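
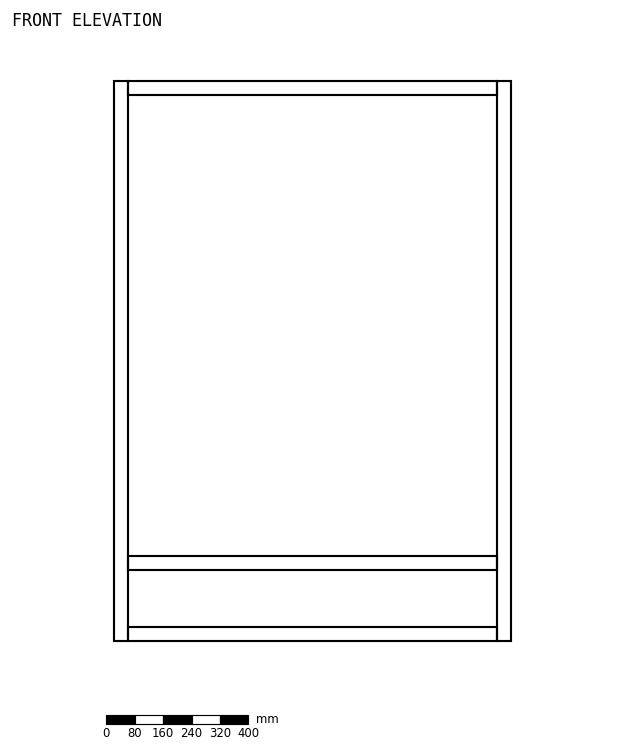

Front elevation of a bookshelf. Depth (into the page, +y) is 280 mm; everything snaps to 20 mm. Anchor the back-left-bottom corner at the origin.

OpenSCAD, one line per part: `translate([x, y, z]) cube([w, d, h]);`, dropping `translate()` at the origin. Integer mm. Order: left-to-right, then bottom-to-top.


cube([40, 280, 1580]);
translate([40, 0, 0]) cube([1040, 280, 40]);
translate([40, 0, 200]) cube([1040, 280, 40]);
translate([40, 0, 1540]) cube([1040, 280, 40]);
translate([1080, 0, 0]) cube([40, 280, 1580]);


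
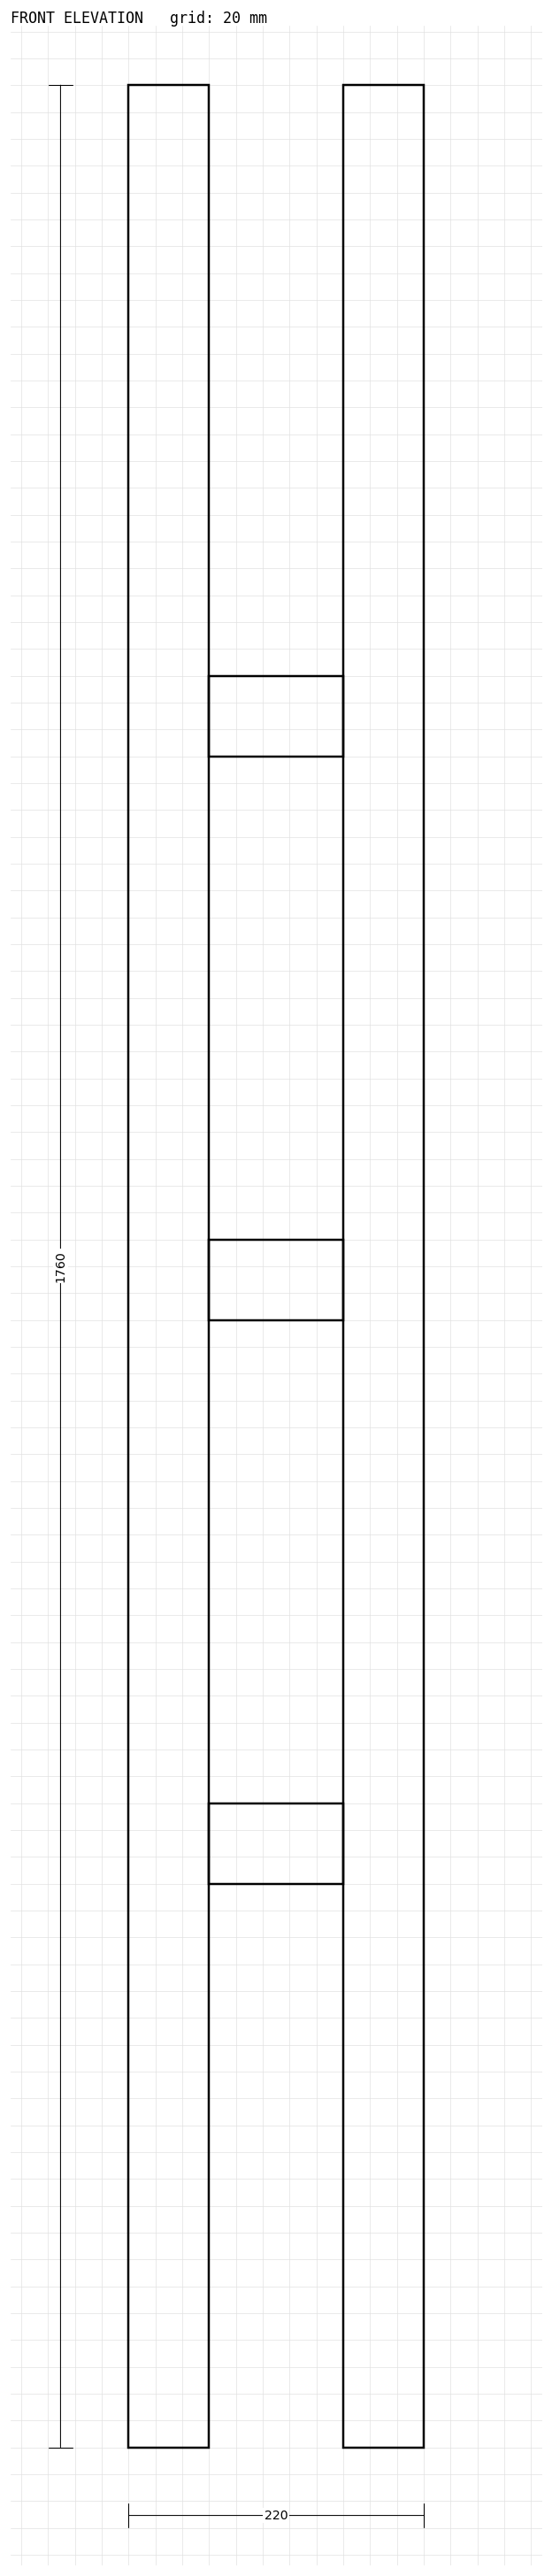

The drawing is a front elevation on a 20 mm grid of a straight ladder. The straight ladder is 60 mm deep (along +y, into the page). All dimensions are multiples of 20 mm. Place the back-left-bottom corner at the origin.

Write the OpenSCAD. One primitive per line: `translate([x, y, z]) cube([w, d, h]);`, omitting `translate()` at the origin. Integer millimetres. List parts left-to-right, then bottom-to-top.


cube([60, 60, 1760]);
translate([60, 0, 420]) cube([100, 60, 60]);
translate([60, 0, 840]) cube([100, 60, 60]);
translate([60, 0, 1260]) cube([100, 60, 60]);
translate([160, 0, 0]) cube([60, 60, 1760]);


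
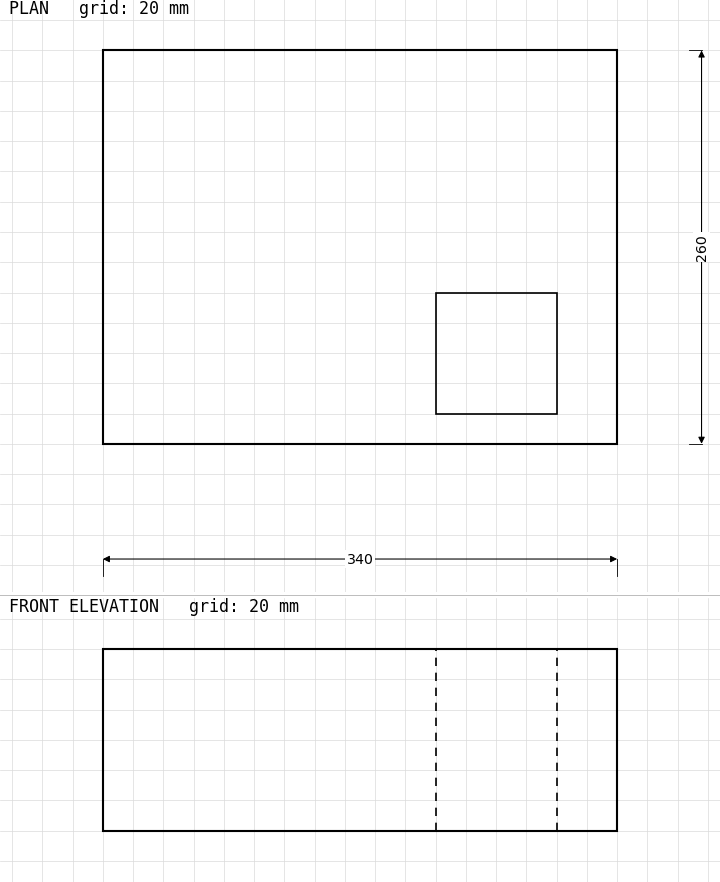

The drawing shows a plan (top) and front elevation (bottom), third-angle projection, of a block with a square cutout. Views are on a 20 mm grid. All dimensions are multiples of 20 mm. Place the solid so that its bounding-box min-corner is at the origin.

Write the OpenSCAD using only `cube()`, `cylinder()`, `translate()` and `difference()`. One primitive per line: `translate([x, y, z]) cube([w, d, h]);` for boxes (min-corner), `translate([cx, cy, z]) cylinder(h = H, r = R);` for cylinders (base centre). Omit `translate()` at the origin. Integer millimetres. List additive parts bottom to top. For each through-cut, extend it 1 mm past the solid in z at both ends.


difference() {
  cube([340, 260, 120]);
  translate([220, 20, -1]) cube([80, 80, 122]);
}


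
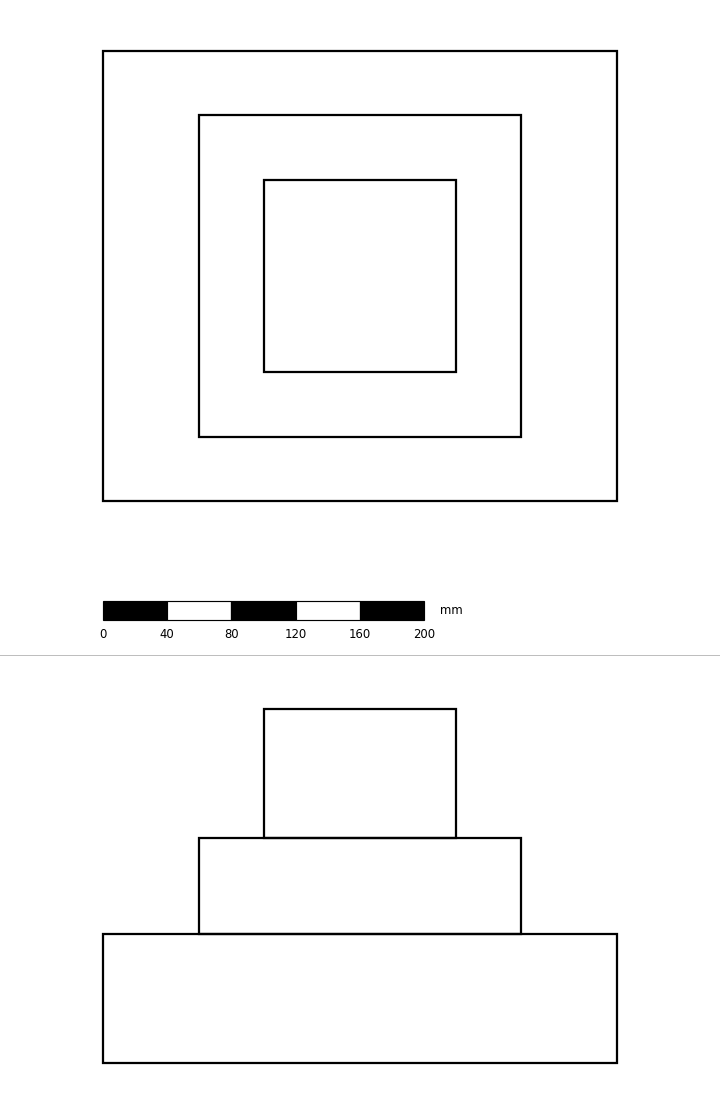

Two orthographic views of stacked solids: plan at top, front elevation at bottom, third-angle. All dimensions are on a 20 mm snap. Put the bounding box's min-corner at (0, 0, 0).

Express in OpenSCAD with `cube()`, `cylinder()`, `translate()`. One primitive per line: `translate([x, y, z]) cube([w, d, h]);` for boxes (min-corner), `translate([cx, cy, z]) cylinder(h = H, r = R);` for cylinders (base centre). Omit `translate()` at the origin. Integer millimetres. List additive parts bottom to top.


cube([320, 280, 80]);
translate([60, 40, 80]) cube([200, 200, 60]);
translate([100, 80, 140]) cube([120, 120, 80]);


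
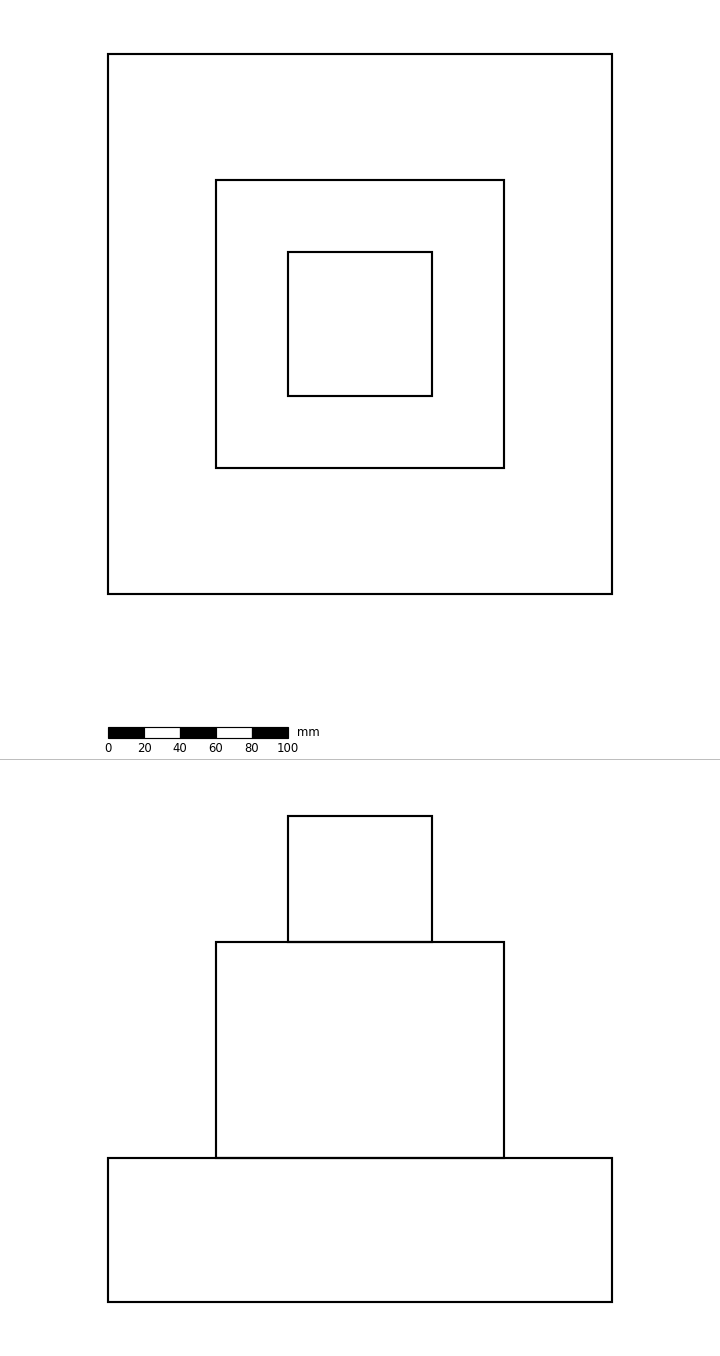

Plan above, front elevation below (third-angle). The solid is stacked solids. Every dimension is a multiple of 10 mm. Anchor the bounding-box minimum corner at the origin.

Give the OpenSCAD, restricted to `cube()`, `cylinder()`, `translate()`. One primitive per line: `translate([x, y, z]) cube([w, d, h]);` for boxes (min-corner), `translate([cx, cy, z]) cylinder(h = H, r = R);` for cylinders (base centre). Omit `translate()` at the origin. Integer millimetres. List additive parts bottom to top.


cube([280, 300, 80]);
translate([60, 70, 80]) cube([160, 160, 120]);
translate([100, 110, 200]) cube([80, 80, 70]);


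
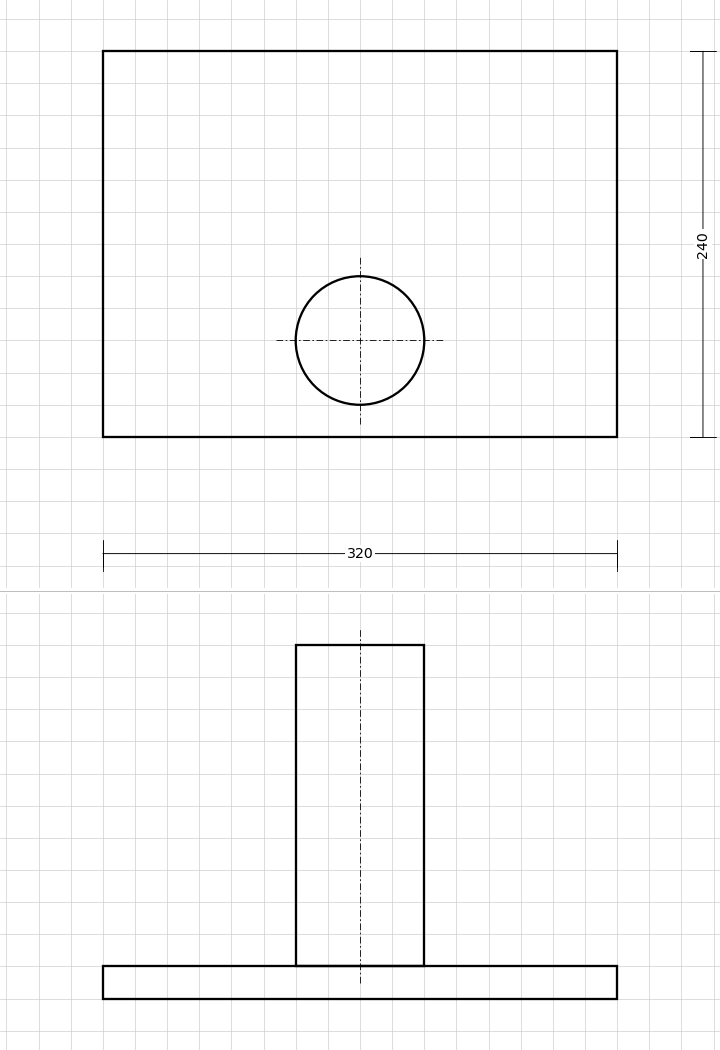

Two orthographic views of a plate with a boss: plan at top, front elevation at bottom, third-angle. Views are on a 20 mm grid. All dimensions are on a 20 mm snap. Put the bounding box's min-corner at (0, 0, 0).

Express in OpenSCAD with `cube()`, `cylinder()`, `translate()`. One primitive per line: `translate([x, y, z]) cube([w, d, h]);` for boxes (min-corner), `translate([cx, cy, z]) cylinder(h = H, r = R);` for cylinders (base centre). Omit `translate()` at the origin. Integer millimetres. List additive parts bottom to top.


cube([320, 240, 20]);
translate([160, 60, 20]) cylinder(h = 200, r = 40);


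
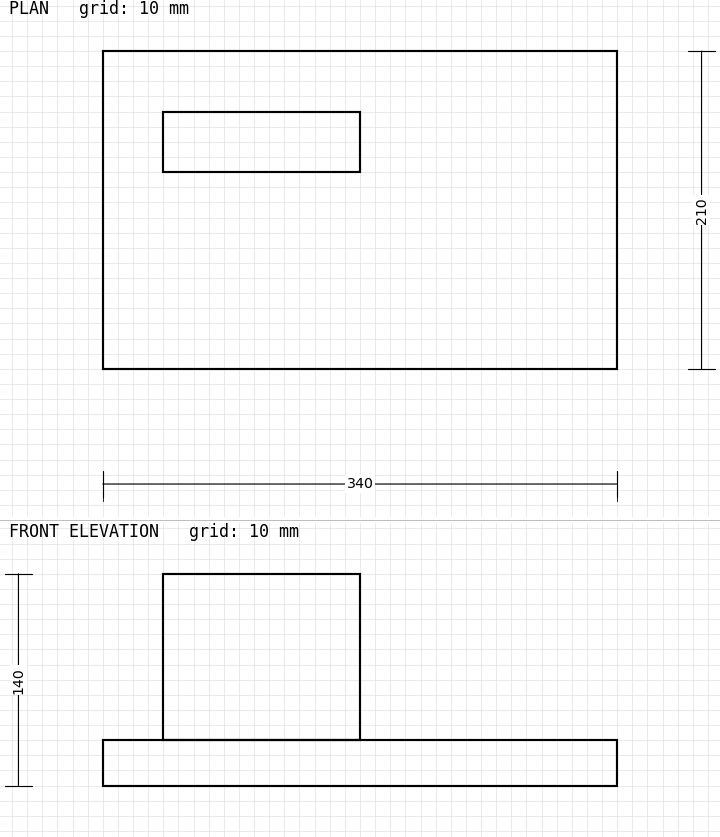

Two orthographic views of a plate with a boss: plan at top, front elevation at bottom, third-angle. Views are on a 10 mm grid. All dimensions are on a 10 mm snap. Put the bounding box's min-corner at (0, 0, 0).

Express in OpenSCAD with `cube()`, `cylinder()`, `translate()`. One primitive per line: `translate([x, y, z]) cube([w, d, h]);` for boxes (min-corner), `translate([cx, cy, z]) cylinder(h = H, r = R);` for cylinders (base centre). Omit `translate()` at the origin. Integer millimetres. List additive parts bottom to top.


cube([340, 210, 30]);
translate([40, 130, 30]) cube([130, 40, 110]);


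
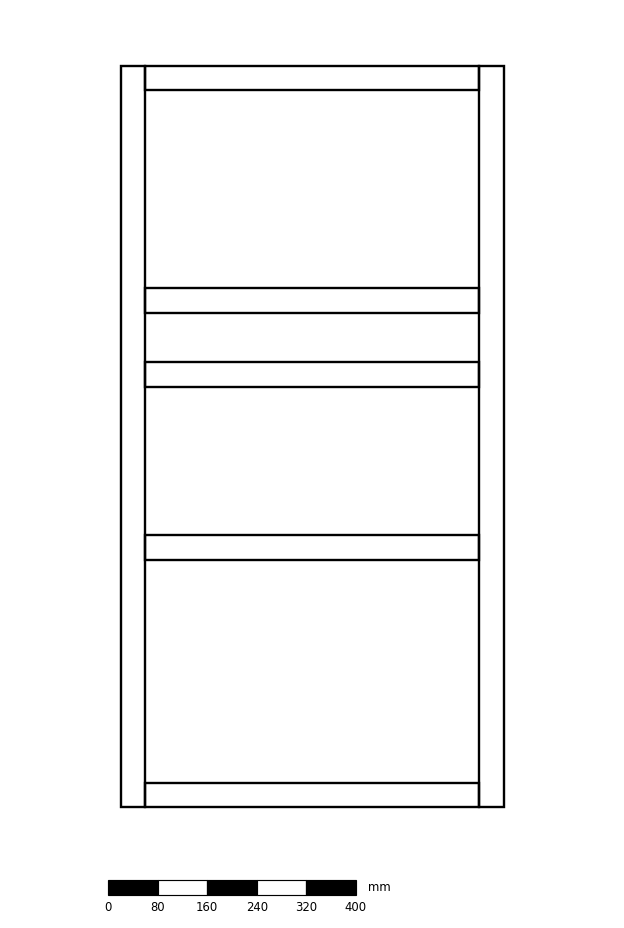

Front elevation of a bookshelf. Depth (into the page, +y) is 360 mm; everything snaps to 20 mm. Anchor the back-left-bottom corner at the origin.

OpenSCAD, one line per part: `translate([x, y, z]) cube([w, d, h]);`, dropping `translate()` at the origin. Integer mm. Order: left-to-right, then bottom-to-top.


cube([40, 360, 1200]);
translate([40, 0, 0]) cube([540, 360, 40]);
translate([40, 0, 400]) cube([540, 360, 40]);
translate([40, 0, 680]) cube([540, 360, 40]);
translate([40, 0, 800]) cube([540, 360, 40]);
translate([40, 0, 1160]) cube([540, 360, 40]);
translate([580, 0, 0]) cube([40, 360, 1200]);


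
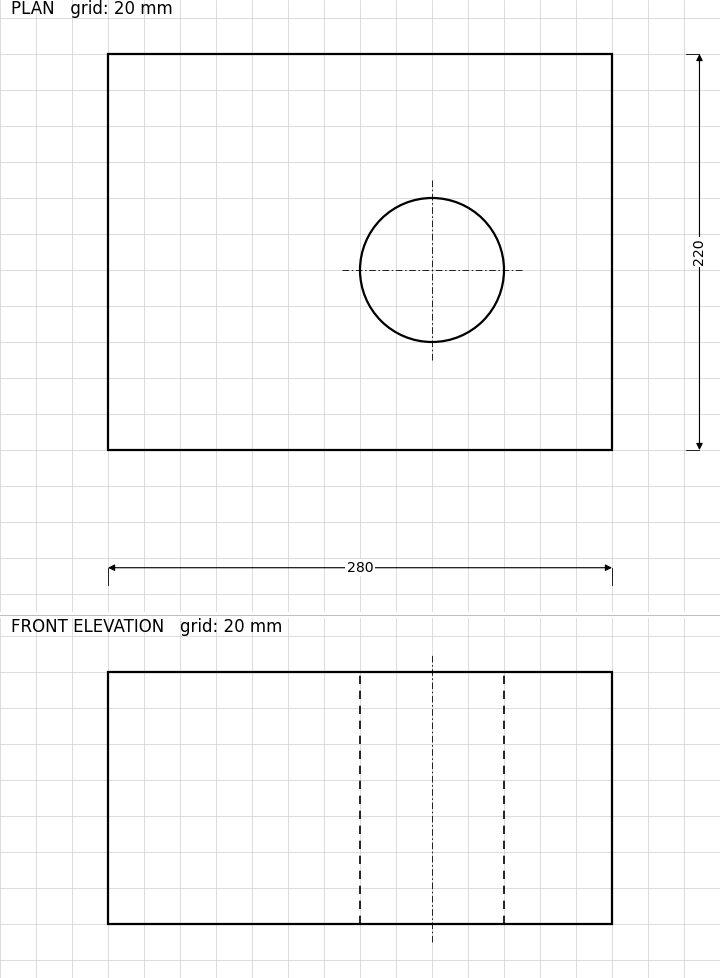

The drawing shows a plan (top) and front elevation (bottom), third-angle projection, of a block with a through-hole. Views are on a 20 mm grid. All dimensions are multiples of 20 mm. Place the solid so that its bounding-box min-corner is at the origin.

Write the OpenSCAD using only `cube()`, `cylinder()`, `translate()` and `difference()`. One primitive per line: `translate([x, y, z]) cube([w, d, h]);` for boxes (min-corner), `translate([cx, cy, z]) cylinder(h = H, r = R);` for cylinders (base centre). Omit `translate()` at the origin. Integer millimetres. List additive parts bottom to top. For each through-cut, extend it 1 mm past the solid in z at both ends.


difference() {
  cube([280, 220, 140]);
  translate([180, 100, -1]) cylinder(h = 142, r = 40);
}


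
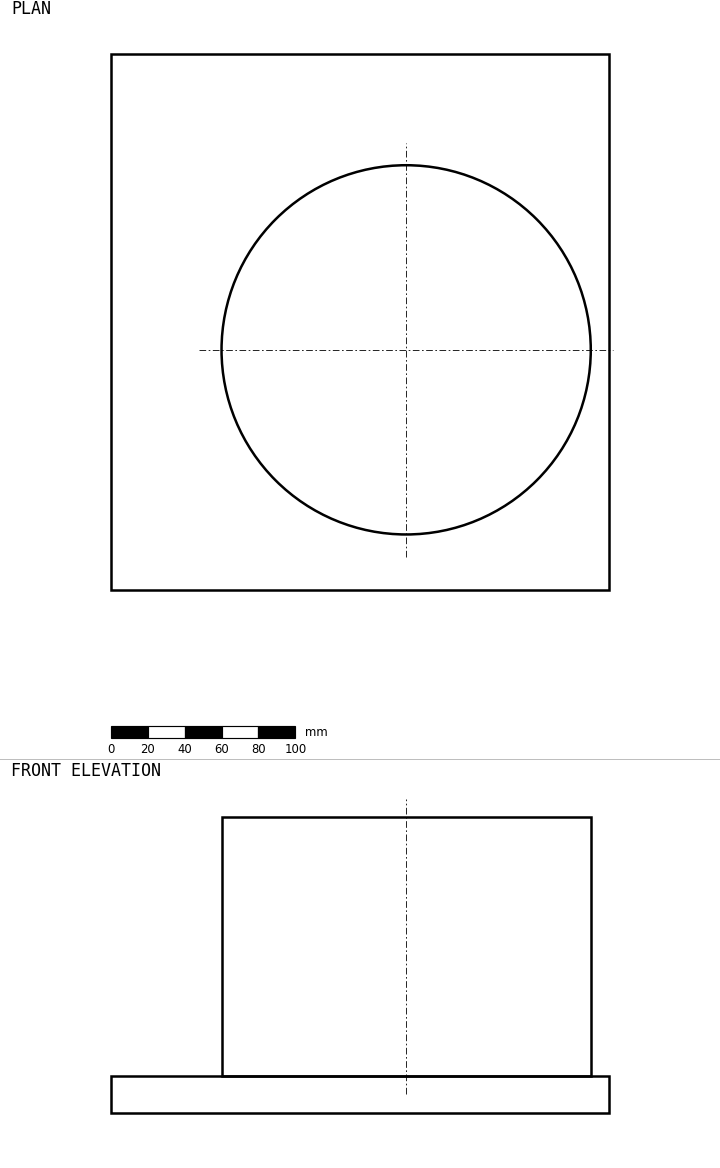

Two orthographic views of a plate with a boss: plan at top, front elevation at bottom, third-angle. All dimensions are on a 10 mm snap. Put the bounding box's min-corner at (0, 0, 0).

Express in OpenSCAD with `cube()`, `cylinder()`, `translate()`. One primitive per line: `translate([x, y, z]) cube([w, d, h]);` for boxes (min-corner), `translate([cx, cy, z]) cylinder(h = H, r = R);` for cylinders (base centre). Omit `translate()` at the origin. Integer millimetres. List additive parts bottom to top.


cube([270, 290, 20]);
translate([160, 130, 20]) cylinder(h = 140, r = 100);


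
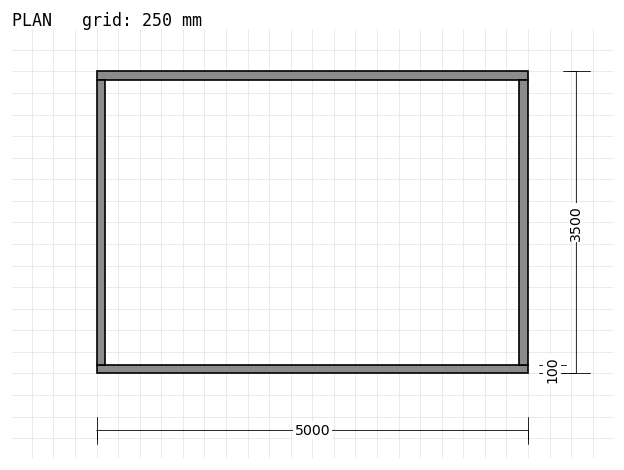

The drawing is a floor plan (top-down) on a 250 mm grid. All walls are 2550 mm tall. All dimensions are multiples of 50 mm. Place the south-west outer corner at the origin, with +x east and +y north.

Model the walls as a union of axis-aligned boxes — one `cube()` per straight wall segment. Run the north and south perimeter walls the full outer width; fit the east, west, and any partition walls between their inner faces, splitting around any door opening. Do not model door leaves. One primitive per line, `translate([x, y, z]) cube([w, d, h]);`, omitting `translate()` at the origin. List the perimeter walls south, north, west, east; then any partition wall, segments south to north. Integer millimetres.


cube([5000, 100, 2550]);
translate([0, 3400, 0]) cube([5000, 100, 2550]);
translate([0, 100, 0]) cube([100, 3300, 2550]);
translate([4900, 100, 0]) cube([100, 3300, 2550]);


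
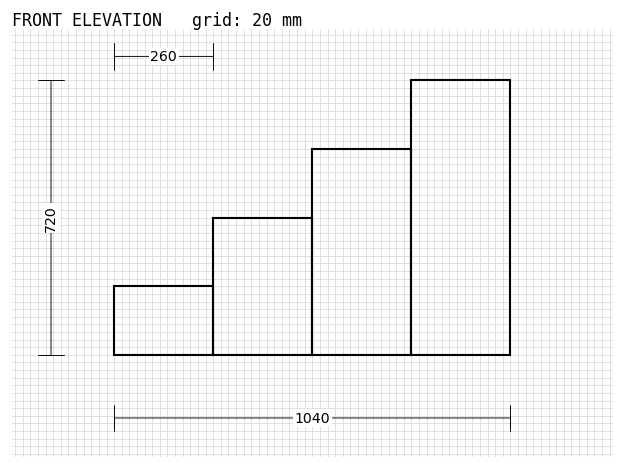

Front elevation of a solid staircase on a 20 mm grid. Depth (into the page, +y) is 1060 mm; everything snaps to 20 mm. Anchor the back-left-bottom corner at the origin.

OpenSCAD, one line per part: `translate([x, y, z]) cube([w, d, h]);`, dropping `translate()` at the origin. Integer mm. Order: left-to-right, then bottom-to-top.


cube([260, 1060, 180]);
translate([260, 0, 0]) cube([260, 1060, 360]);
translate([520, 0, 0]) cube([260, 1060, 540]);
translate([780, 0, 0]) cube([260, 1060, 720]);


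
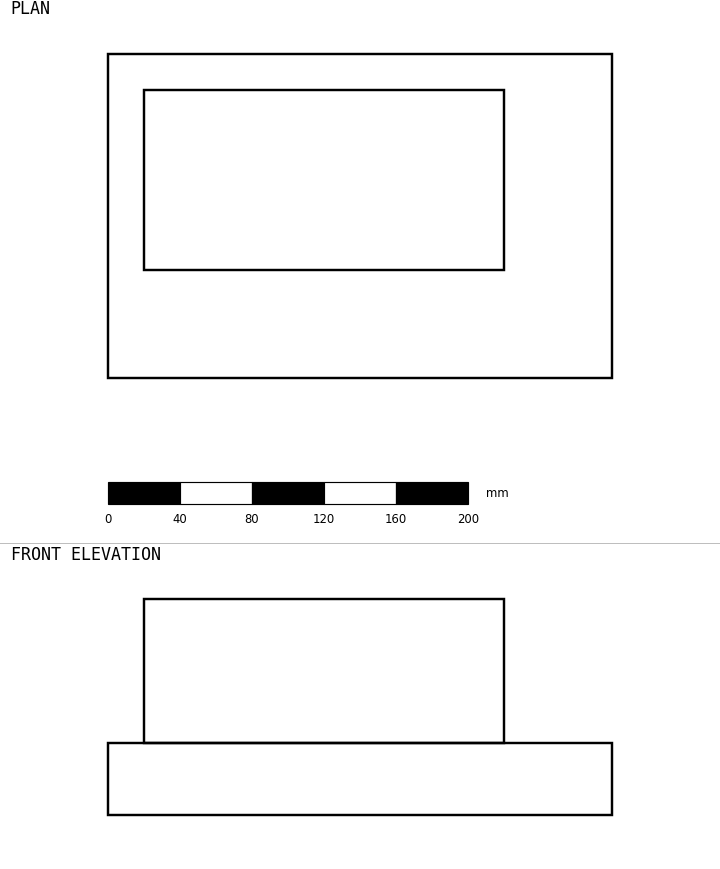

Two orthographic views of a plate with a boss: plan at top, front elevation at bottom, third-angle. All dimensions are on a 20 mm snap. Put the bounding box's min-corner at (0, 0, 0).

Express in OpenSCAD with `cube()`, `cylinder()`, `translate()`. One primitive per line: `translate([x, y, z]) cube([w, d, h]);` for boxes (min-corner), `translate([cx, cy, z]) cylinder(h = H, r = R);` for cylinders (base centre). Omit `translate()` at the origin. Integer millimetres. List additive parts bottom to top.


cube([280, 180, 40]);
translate([20, 60, 40]) cube([200, 100, 80]);


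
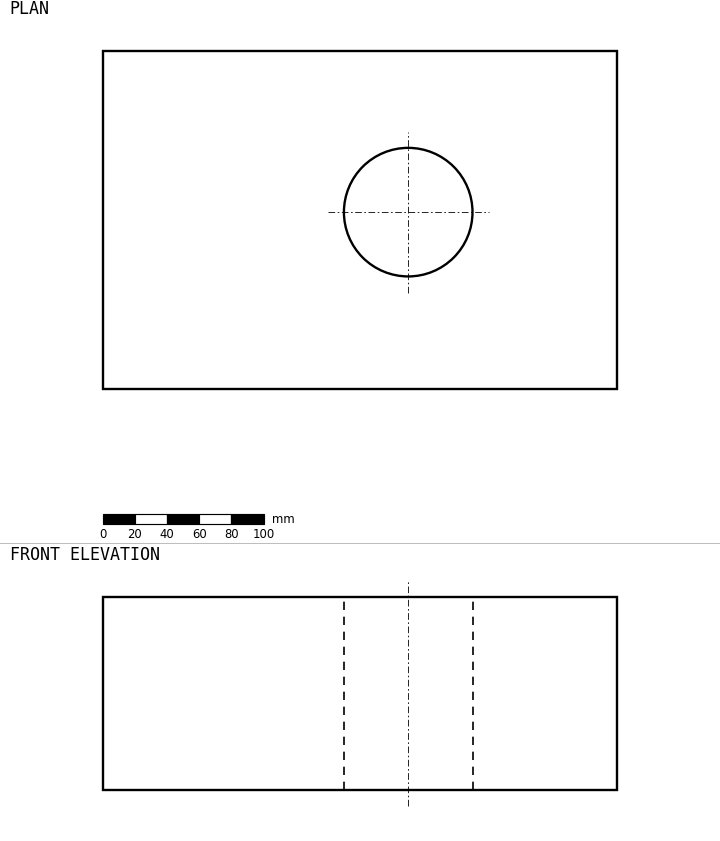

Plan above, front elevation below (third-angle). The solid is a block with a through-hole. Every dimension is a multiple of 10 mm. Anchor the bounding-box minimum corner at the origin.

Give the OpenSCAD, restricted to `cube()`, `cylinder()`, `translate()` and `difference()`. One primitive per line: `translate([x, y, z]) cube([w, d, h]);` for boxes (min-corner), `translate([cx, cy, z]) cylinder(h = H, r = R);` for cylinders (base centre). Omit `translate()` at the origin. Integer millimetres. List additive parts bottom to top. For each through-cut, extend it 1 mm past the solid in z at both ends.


difference() {
  cube([320, 210, 120]);
  translate([190, 110, -1]) cylinder(h = 122, r = 40);
}


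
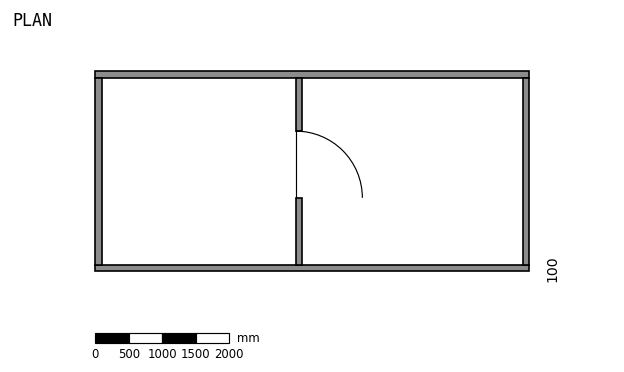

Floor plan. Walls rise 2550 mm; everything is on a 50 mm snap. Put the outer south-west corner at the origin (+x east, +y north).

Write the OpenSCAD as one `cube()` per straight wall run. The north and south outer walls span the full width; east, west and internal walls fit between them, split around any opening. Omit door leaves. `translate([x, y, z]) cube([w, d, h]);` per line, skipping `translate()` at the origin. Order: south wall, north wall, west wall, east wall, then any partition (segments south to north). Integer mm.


cube([6500, 100, 2550]);
translate([0, 2900, 0]) cube([6500, 100, 2550]);
translate([0, 100, 0]) cube([100, 2800, 2550]);
translate([6400, 100, 0]) cube([100, 2800, 2550]);
translate([3000, 100, 0]) cube([100, 1000, 2550]);
translate([3000, 2100, 0]) cube([100, 800, 2550]);


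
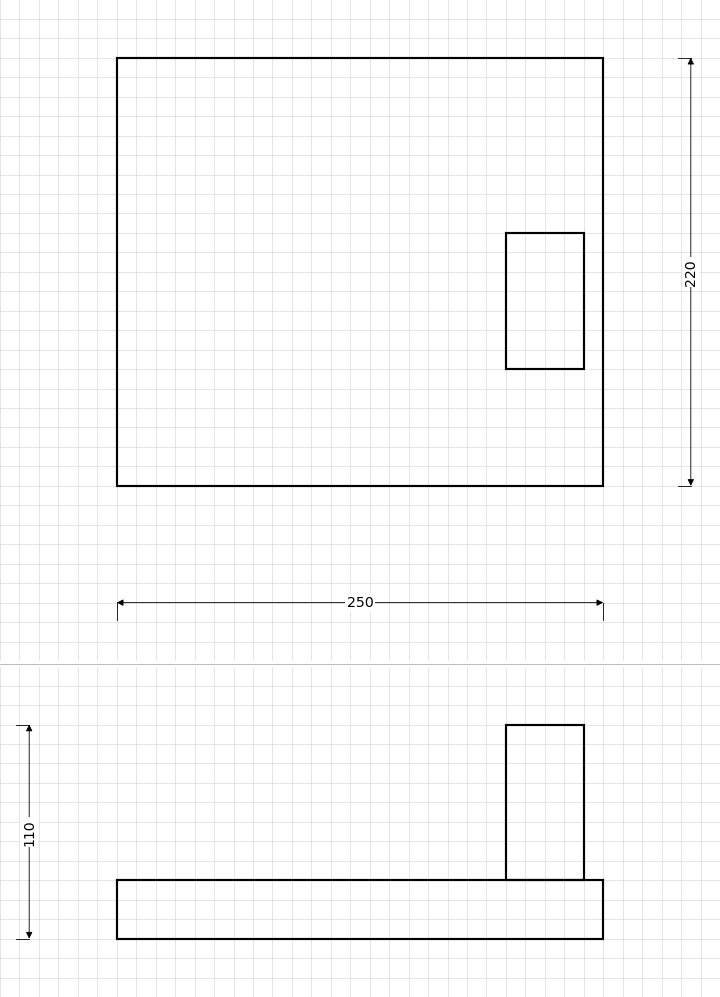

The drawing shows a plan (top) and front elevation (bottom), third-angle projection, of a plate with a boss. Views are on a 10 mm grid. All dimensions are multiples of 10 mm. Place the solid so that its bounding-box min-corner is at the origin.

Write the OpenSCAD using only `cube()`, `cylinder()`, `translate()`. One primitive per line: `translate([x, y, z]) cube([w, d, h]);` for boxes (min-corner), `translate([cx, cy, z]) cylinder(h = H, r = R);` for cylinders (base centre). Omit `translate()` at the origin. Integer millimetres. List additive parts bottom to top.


cube([250, 220, 30]);
translate([200, 60, 30]) cube([40, 70, 80]);


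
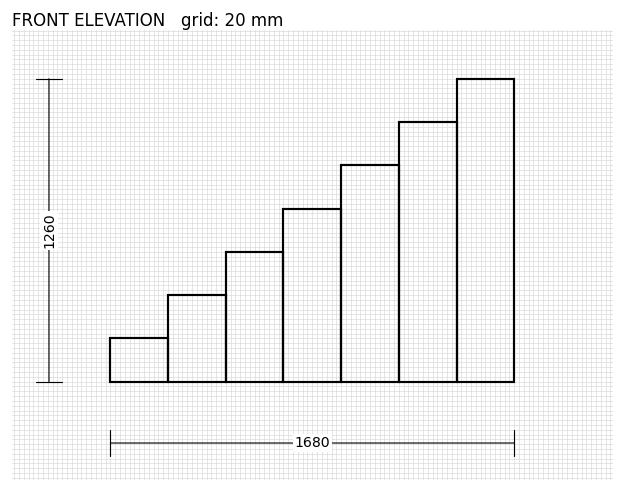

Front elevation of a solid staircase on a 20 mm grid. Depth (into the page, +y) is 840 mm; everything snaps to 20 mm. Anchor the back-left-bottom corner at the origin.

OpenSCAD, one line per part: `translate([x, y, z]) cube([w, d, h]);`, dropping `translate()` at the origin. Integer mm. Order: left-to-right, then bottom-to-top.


cube([240, 840, 180]);
translate([240, 0, 0]) cube([240, 840, 360]);
translate([480, 0, 0]) cube([240, 840, 540]);
translate([720, 0, 0]) cube([240, 840, 720]);
translate([960, 0, 0]) cube([240, 840, 900]);
translate([1200, 0, 0]) cube([240, 840, 1080]);
translate([1440, 0, 0]) cube([240, 840, 1260]);


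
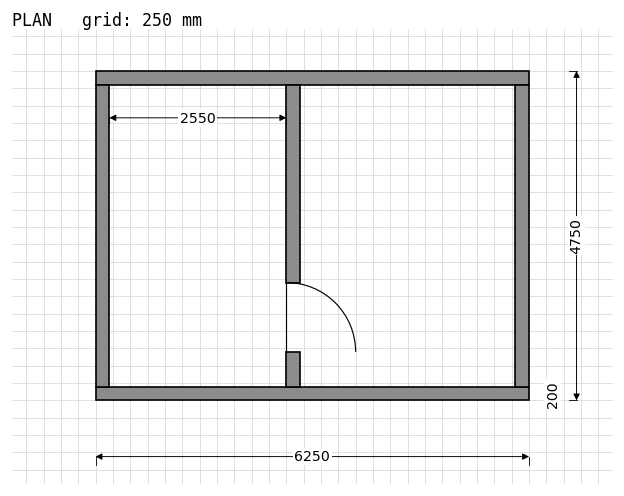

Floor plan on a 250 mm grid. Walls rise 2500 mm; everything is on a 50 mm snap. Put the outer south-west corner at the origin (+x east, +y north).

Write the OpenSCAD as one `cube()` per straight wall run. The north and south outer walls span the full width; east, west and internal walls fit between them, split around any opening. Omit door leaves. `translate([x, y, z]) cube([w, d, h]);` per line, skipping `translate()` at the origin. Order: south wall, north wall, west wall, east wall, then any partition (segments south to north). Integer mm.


cube([6250, 200, 2500]);
translate([0, 4550, 0]) cube([6250, 200, 2500]);
translate([0, 200, 0]) cube([200, 4350, 2500]);
translate([6050, 200, 0]) cube([200, 4350, 2500]);
translate([2750, 200, 0]) cube([200, 500, 2500]);
translate([2750, 1700, 0]) cube([200, 2850, 2500]);


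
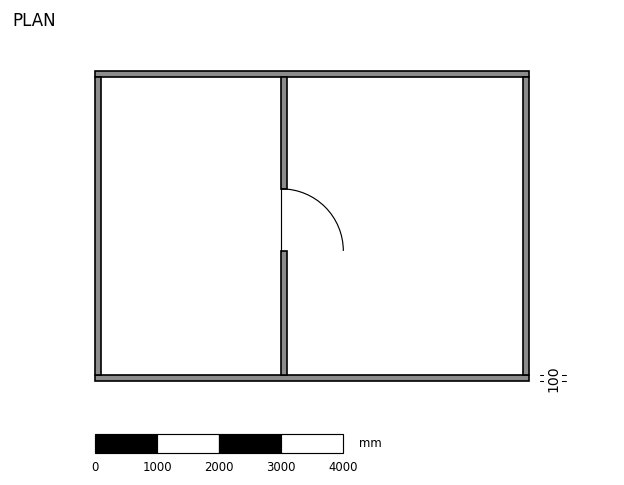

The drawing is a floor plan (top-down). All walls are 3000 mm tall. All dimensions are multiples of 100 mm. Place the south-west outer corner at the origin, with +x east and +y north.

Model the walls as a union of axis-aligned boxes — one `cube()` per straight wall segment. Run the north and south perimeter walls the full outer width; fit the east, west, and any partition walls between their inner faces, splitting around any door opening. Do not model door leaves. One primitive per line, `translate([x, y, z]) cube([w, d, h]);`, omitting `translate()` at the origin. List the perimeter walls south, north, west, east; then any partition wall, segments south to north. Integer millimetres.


cube([7000, 100, 3000]);
translate([0, 4900, 0]) cube([7000, 100, 3000]);
translate([0, 100, 0]) cube([100, 4800, 3000]);
translate([6900, 100, 0]) cube([100, 4800, 3000]);
translate([3000, 100, 0]) cube([100, 2000, 3000]);
translate([3000, 3100, 0]) cube([100, 1800, 3000]);


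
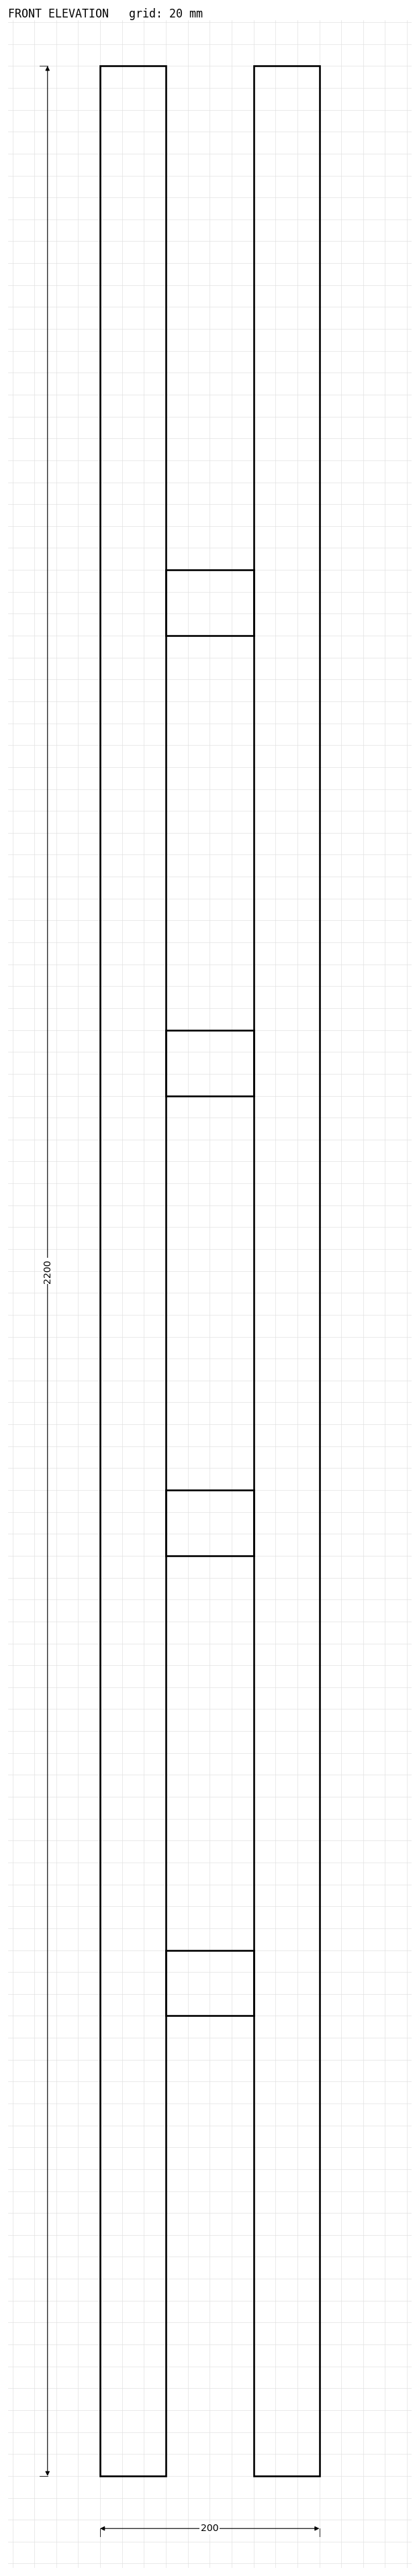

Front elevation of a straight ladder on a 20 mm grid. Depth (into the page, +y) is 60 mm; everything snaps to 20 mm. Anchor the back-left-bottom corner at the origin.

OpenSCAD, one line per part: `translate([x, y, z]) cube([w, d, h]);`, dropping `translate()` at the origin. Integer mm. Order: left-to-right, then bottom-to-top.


cube([60, 60, 2200]);
translate([60, 0, 420]) cube([80, 60, 60]);
translate([60, 0, 840]) cube([80, 60, 60]);
translate([60, 0, 1260]) cube([80, 60, 60]);
translate([60, 0, 1680]) cube([80, 60, 60]);
translate([140, 0, 0]) cube([60, 60, 2200]);


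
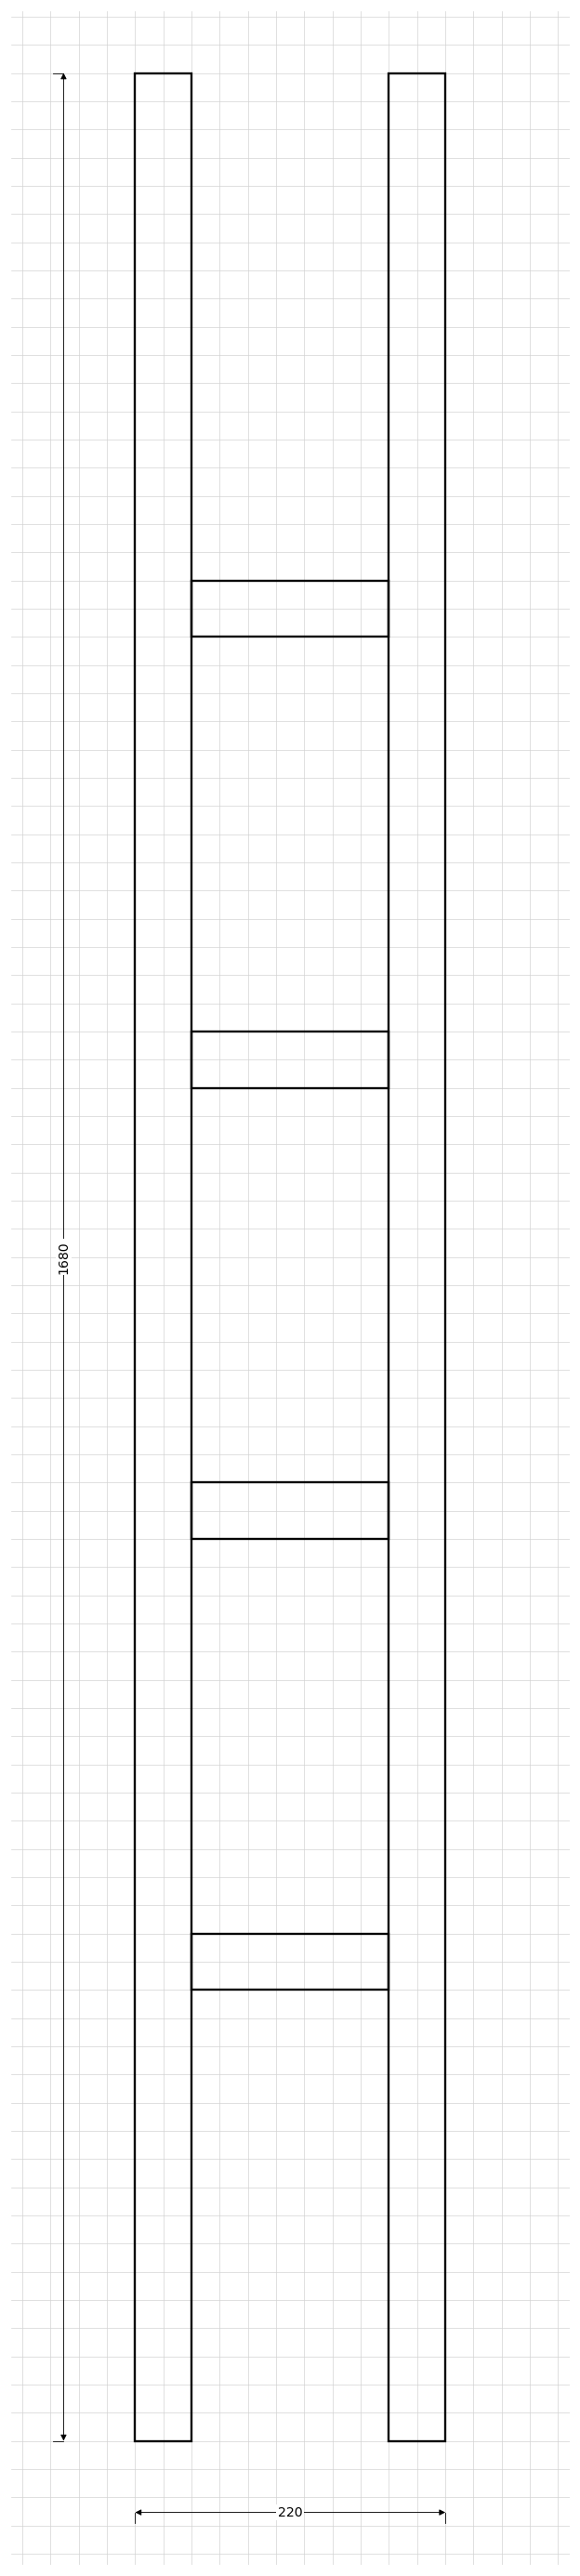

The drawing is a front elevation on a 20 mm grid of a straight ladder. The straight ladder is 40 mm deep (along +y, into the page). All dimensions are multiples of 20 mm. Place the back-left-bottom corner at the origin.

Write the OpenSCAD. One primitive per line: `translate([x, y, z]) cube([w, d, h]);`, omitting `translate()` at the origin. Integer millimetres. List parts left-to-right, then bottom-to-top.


cube([40, 40, 1680]);
translate([40, 0, 320]) cube([140, 40, 40]);
translate([40, 0, 640]) cube([140, 40, 40]);
translate([40, 0, 960]) cube([140, 40, 40]);
translate([40, 0, 1280]) cube([140, 40, 40]);
translate([180, 0, 0]) cube([40, 40, 1680]);


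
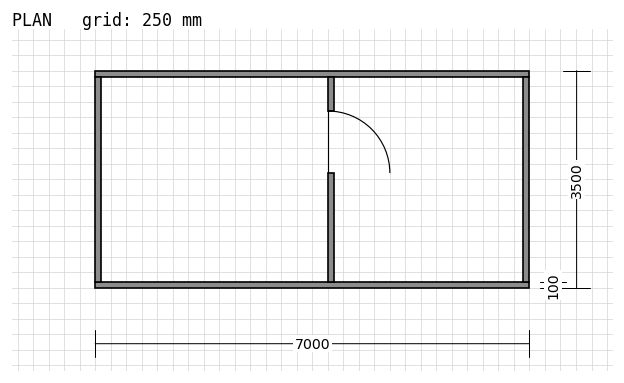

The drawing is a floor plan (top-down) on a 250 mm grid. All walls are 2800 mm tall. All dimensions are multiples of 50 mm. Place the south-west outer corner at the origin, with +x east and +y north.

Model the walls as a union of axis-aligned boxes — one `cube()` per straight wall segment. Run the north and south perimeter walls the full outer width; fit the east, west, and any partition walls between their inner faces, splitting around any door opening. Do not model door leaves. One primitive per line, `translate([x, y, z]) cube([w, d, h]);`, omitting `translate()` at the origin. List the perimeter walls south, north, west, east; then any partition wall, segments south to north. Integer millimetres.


cube([7000, 100, 2800]);
translate([0, 3400, 0]) cube([7000, 100, 2800]);
translate([0, 100, 0]) cube([100, 3300, 2800]);
translate([6900, 100, 0]) cube([100, 3300, 2800]);
translate([3750, 100, 0]) cube([100, 1750, 2800]);
translate([3750, 2850, 0]) cube([100, 550, 2800]);


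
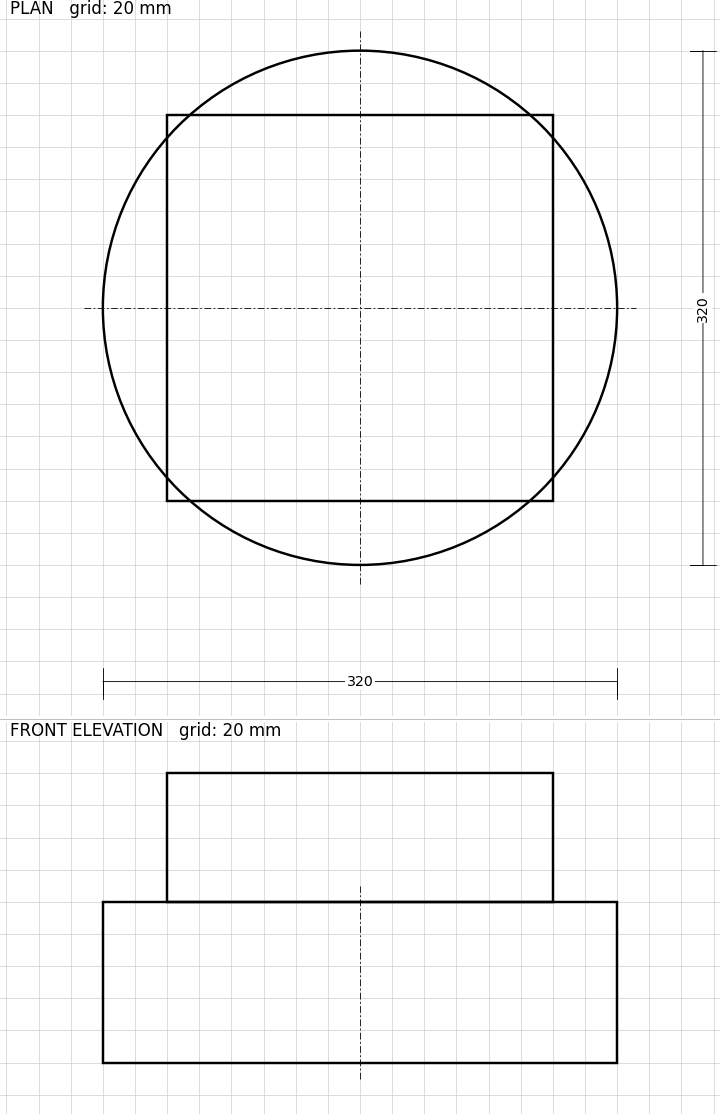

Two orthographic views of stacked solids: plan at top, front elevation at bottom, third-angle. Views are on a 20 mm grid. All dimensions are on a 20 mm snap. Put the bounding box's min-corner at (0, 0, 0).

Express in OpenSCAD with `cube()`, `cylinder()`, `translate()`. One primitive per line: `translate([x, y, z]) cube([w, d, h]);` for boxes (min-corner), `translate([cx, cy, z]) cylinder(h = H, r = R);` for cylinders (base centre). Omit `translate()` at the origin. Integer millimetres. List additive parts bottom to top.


translate([160, 160, 0]) cylinder(h = 100, r = 160);
translate([40, 40, 100]) cube([240, 240, 80]);


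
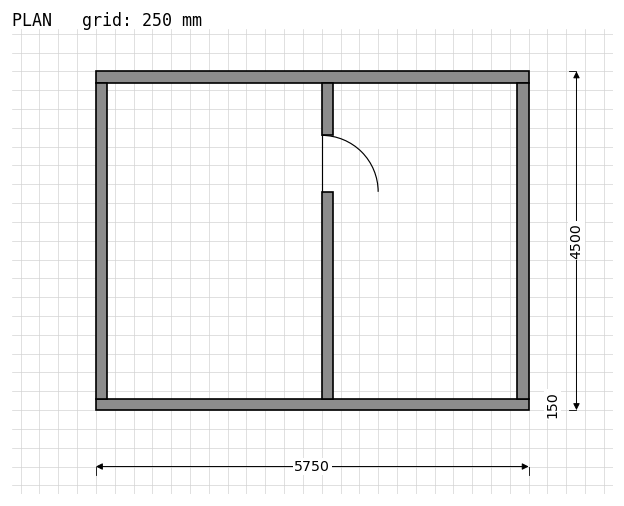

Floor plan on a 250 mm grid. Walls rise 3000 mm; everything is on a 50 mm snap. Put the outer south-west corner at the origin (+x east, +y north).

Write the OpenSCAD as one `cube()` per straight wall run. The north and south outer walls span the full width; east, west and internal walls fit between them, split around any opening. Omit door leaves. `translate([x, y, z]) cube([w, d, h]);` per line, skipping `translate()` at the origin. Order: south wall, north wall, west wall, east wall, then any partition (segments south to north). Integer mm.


cube([5750, 150, 3000]);
translate([0, 4350, 0]) cube([5750, 150, 3000]);
translate([0, 150, 0]) cube([150, 4200, 3000]);
translate([5600, 150, 0]) cube([150, 4200, 3000]);
translate([3000, 150, 0]) cube([150, 2750, 3000]);
translate([3000, 3650, 0]) cube([150, 700, 3000]);


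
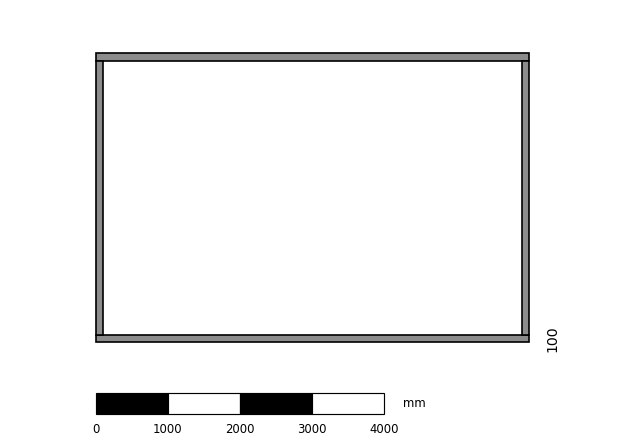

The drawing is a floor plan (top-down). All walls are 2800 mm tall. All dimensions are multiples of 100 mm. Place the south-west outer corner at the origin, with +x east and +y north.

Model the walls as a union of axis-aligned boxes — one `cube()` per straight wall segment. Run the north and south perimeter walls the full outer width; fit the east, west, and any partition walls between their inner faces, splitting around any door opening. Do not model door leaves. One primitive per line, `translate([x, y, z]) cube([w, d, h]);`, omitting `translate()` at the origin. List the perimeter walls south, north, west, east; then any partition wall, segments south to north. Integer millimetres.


cube([6000, 100, 2800]);
translate([0, 3900, 0]) cube([6000, 100, 2800]);
translate([0, 100, 0]) cube([100, 3800, 2800]);
translate([5900, 100, 0]) cube([100, 3800, 2800]);


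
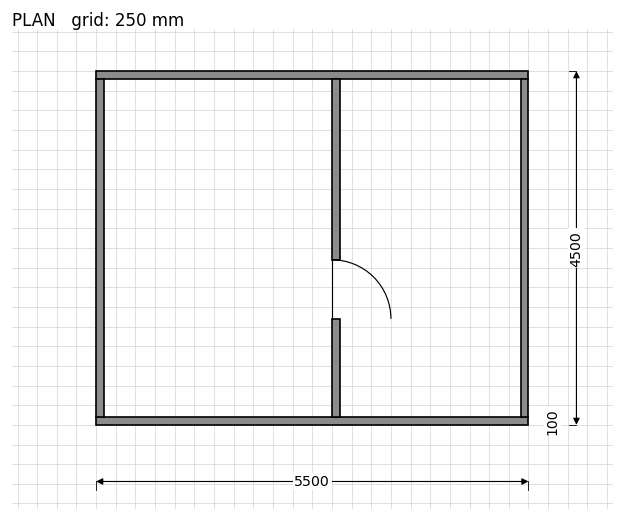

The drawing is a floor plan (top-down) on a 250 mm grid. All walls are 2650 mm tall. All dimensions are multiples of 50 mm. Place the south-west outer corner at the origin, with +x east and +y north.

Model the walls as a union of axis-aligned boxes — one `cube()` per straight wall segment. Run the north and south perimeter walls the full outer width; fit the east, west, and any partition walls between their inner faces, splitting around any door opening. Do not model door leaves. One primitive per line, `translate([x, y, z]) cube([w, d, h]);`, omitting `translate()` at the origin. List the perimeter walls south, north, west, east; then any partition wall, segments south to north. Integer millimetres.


cube([5500, 100, 2650]);
translate([0, 4400, 0]) cube([5500, 100, 2650]);
translate([0, 100, 0]) cube([100, 4300, 2650]);
translate([5400, 100, 0]) cube([100, 4300, 2650]);
translate([3000, 100, 0]) cube([100, 1250, 2650]);
translate([3000, 2100, 0]) cube([100, 2300, 2650]);


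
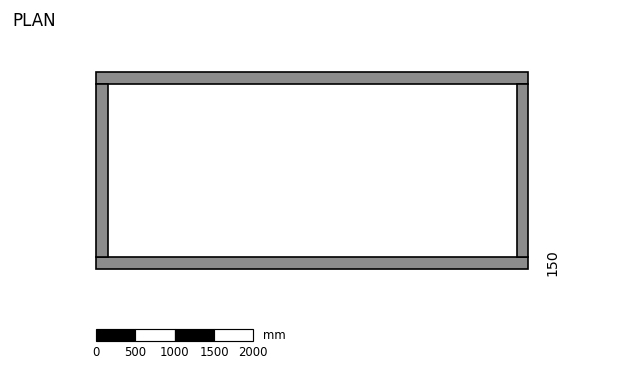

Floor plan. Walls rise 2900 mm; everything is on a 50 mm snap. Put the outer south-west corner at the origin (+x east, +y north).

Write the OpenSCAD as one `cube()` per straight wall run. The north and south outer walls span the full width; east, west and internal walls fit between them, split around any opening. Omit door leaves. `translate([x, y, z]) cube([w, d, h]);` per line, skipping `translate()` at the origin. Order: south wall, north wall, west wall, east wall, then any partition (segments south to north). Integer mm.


cube([5500, 150, 2900]);
translate([0, 2350, 0]) cube([5500, 150, 2900]);
translate([0, 150, 0]) cube([150, 2200, 2900]);
translate([5350, 150, 0]) cube([150, 2200, 2900]);


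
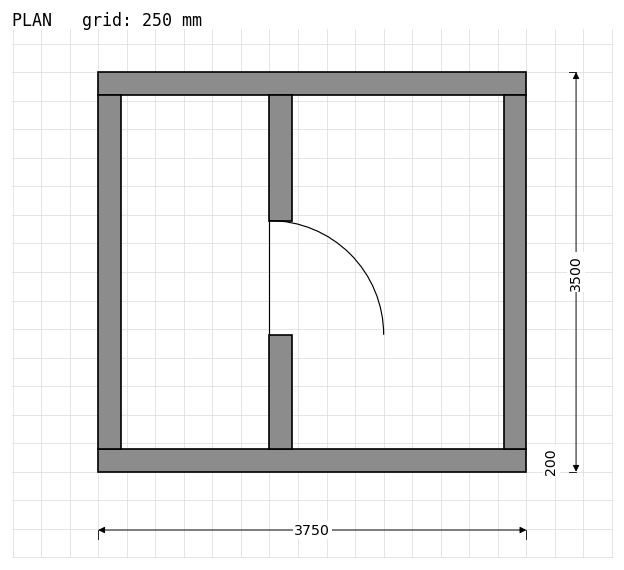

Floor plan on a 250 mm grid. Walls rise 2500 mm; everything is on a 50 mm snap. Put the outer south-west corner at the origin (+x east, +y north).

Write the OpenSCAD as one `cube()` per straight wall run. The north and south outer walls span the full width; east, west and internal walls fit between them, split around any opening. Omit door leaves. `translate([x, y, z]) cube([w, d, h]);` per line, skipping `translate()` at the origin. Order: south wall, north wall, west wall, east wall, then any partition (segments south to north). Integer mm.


cube([3750, 200, 2500]);
translate([0, 3300, 0]) cube([3750, 200, 2500]);
translate([0, 200, 0]) cube([200, 3100, 2500]);
translate([3550, 200, 0]) cube([200, 3100, 2500]);
translate([1500, 200, 0]) cube([200, 1000, 2500]);
translate([1500, 2200, 0]) cube([200, 1100, 2500]);


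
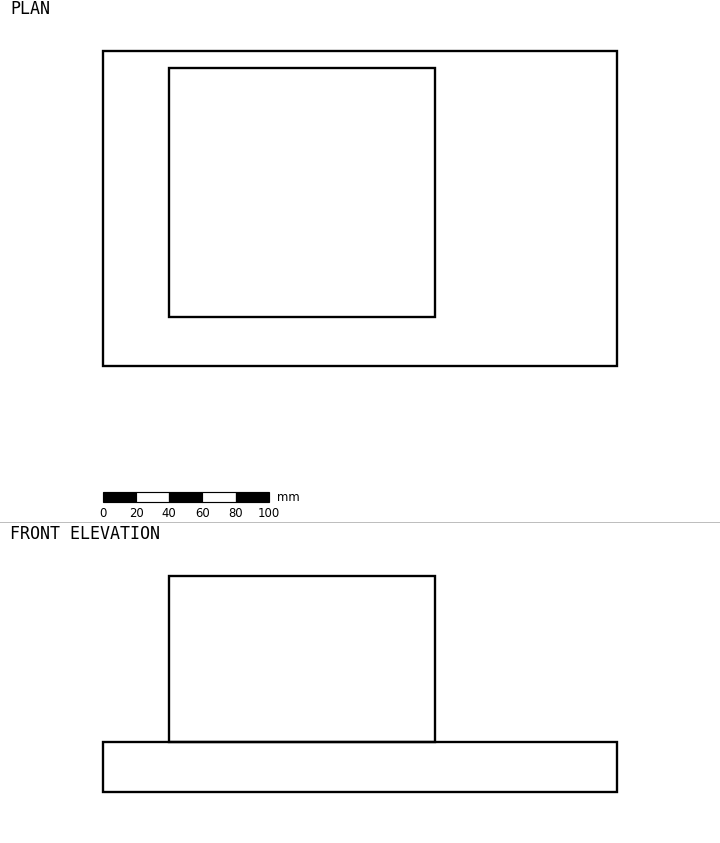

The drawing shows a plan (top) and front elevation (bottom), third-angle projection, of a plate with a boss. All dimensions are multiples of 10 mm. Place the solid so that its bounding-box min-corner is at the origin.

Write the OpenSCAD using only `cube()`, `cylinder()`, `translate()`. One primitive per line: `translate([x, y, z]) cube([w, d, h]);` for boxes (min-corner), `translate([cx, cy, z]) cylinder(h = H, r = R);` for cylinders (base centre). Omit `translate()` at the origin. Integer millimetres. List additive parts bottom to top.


cube([310, 190, 30]);
translate([40, 30, 30]) cube([160, 150, 100]);


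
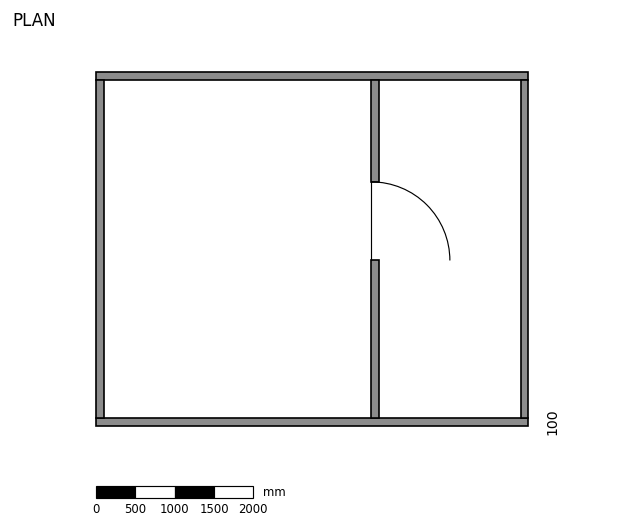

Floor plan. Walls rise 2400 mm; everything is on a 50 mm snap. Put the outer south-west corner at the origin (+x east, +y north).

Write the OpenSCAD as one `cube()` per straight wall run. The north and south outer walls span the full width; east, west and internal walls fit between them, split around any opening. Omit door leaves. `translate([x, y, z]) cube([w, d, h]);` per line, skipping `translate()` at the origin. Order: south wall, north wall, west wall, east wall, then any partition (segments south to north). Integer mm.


cube([5500, 100, 2400]);
translate([0, 4400, 0]) cube([5500, 100, 2400]);
translate([0, 100, 0]) cube([100, 4300, 2400]);
translate([5400, 100, 0]) cube([100, 4300, 2400]);
translate([3500, 100, 0]) cube([100, 2000, 2400]);
translate([3500, 3100, 0]) cube([100, 1300, 2400]);


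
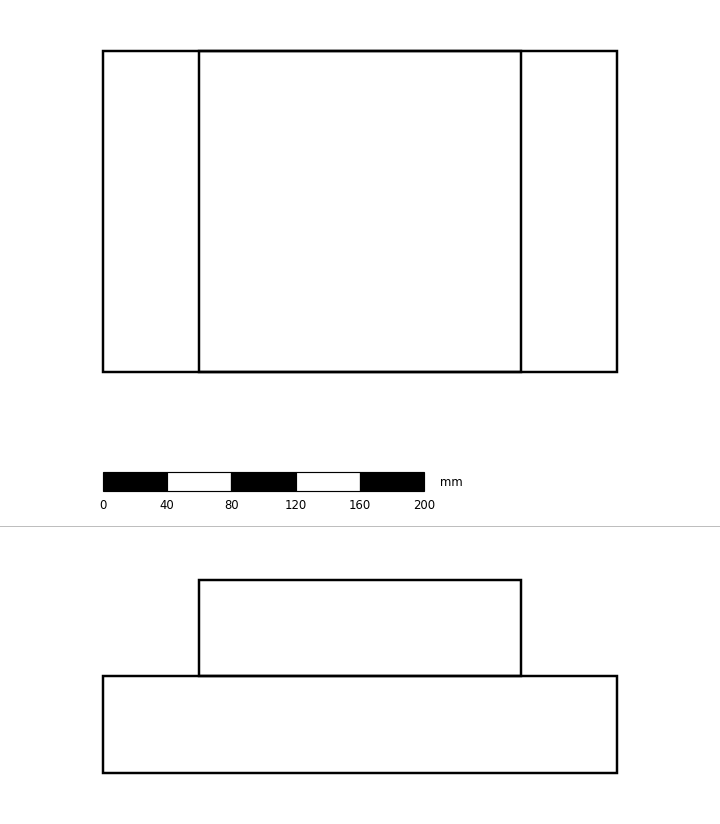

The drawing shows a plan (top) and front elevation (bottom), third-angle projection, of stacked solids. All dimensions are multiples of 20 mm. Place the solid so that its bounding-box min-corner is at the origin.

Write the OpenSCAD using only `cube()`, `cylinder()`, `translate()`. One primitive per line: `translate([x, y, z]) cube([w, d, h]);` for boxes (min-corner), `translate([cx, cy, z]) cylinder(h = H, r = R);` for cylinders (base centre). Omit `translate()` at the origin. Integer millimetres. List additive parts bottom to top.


cube([320, 200, 60]);
translate([60, 0, 60]) cube([200, 200, 60]);


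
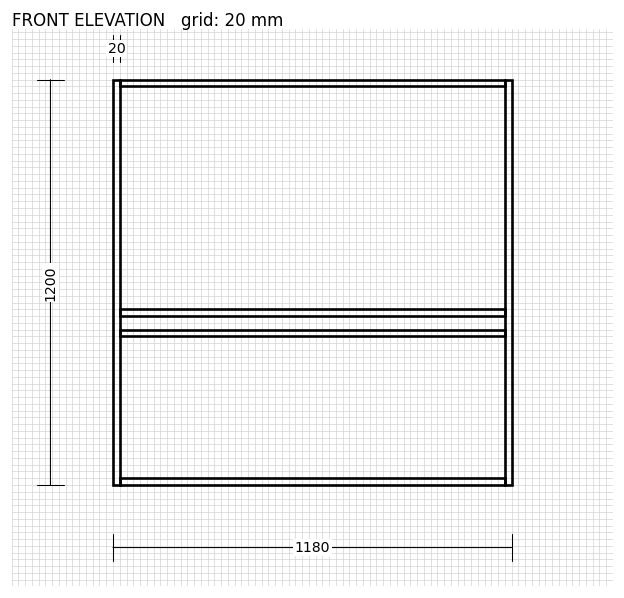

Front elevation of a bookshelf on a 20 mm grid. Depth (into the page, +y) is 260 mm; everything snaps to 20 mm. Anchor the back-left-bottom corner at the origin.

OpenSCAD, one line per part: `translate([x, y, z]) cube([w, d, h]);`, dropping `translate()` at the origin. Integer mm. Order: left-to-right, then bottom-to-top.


cube([20, 260, 1200]);
translate([20, 0, 0]) cube([1140, 260, 20]);
translate([20, 0, 440]) cube([1140, 260, 20]);
translate([20, 0, 500]) cube([1140, 260, 20]);
translate([20, 0, 1180]) cube([1140, 260, 20]);
translate([1160, 0, 0]) cube([20, 260, 1200]);


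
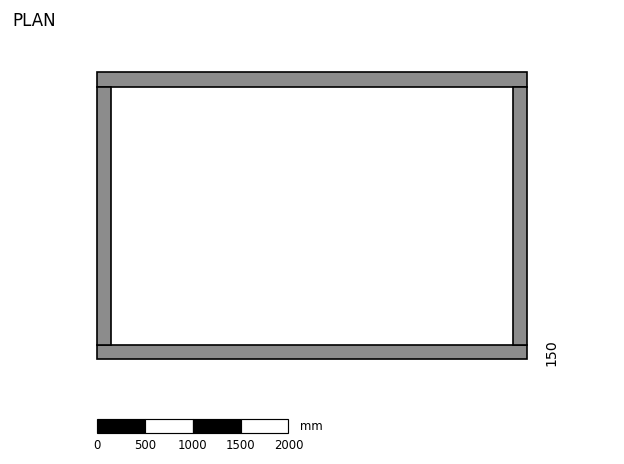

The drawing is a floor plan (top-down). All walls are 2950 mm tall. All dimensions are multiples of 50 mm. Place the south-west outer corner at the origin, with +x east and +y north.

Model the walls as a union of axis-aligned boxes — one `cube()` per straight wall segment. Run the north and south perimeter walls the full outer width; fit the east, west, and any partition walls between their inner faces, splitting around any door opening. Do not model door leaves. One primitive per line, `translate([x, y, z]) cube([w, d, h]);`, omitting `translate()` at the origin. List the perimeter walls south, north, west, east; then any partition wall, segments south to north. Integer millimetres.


cube([4500, 150, 2950]);
translate([0, 2850, 0]) cube([4500, 150, 2950]);
translate([0, 150, 0]) cube([150, 2700, 2950]);
translate([4350, 150, 0]) cube([150, 2700, 2950]);


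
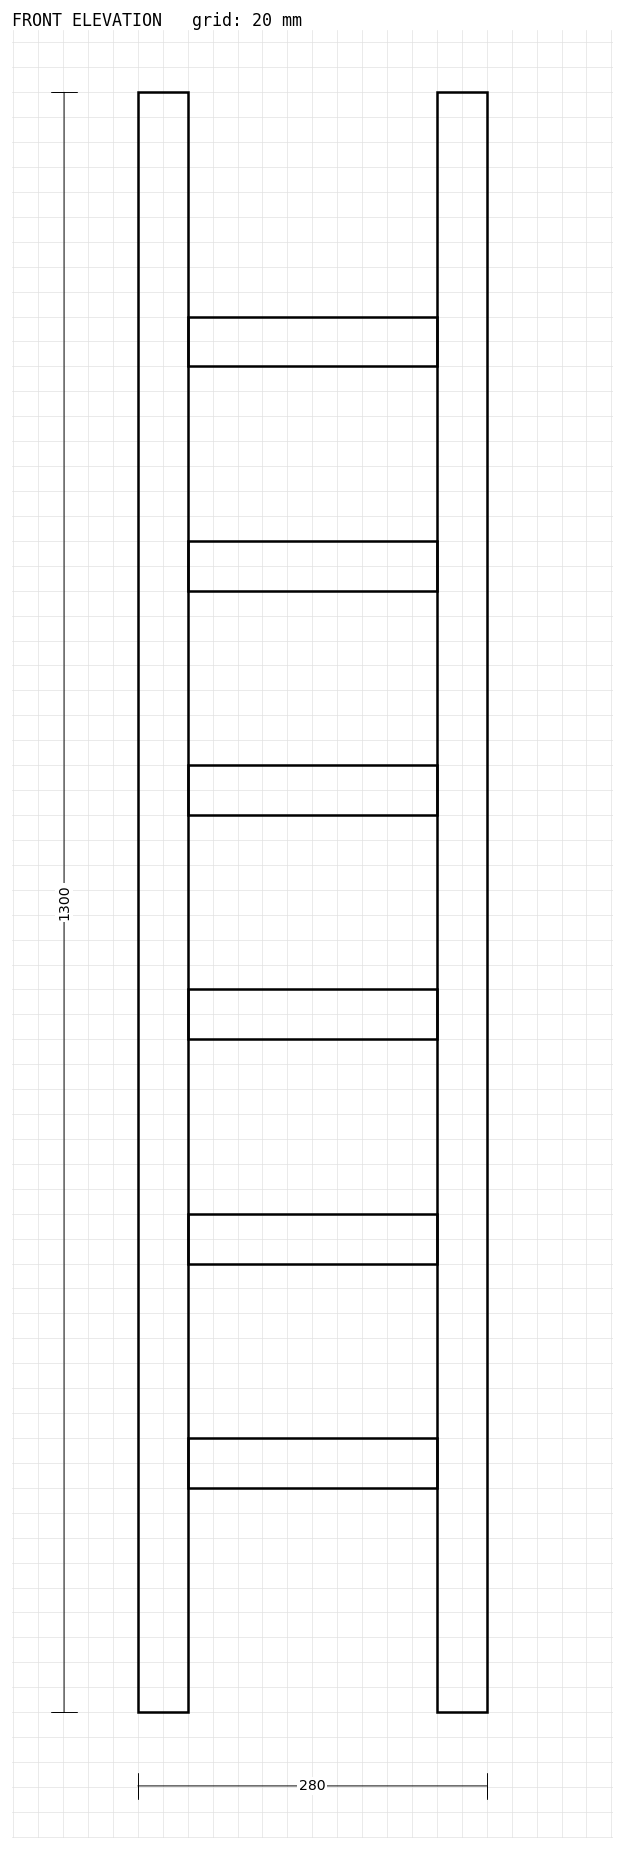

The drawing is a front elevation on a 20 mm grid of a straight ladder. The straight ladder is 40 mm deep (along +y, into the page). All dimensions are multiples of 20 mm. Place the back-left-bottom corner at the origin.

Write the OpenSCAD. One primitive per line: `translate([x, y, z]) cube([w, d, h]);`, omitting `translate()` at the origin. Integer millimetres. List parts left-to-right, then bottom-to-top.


cube([40, 40, 1300]);
translate([40, 0, 180]) cube([200, 40, 40]);
translate([40, 0, 360]) cube([200, 40, 40]);
translate([40, 0, 540]) cube([200, 40, 40]);
translate([40, 0, 720]) cube([200, 40, 40]);
translate([40, 0, 900]) cube([200, 40, 40]);
translate([40, 0, 1080]) cube([200, 40, 40]);
translate([240, 0, 0]) cube([40, 40, 1300]);


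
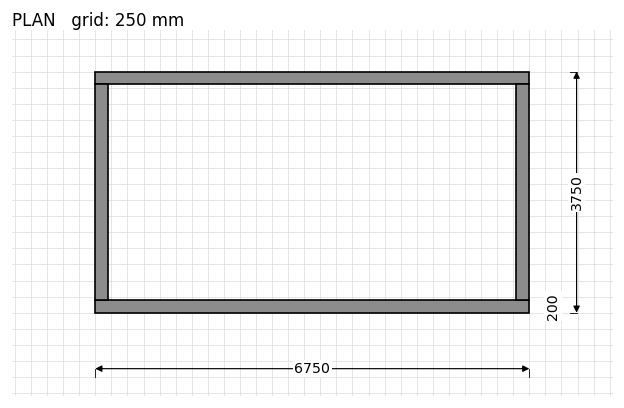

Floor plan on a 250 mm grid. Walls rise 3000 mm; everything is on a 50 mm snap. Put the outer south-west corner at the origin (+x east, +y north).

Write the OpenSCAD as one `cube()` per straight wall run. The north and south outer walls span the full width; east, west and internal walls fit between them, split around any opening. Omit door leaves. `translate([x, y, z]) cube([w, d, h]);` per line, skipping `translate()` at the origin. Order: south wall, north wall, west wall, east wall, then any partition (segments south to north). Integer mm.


cube([6750, 200, 3000]);
translate([0, 3550, 0]) cube([6750, 200, 3000]);
translate([0, 200, 0]) cube([200, 3350, 3000]);
translate([6550, 200, 0]) cube([200, 3350, 3000]);


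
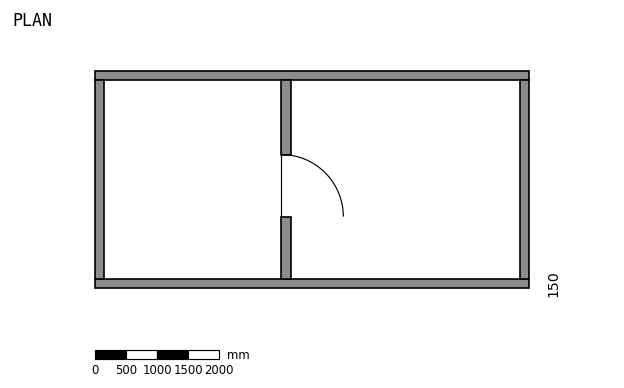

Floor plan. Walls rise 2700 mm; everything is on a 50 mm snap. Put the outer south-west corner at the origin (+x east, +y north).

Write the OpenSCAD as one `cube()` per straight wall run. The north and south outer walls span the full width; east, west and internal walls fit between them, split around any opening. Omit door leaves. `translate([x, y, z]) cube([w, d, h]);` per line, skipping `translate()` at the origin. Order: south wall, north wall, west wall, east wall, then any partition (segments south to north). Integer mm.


cube([7000, 150, 2700]);
translate([0, 3350, 0]) cube([7000, 150, 2700]);
translate([0, 150, 0]) cube([150, 3200, 2700]);
translate([6850, 150, 0]) cube([150, 3200, 2700]);
translate([3000, 150, 0]) cube([150, 1000, 2700]);
translate([3000, 2150, 0]) cube([150, 1200, 2700]);


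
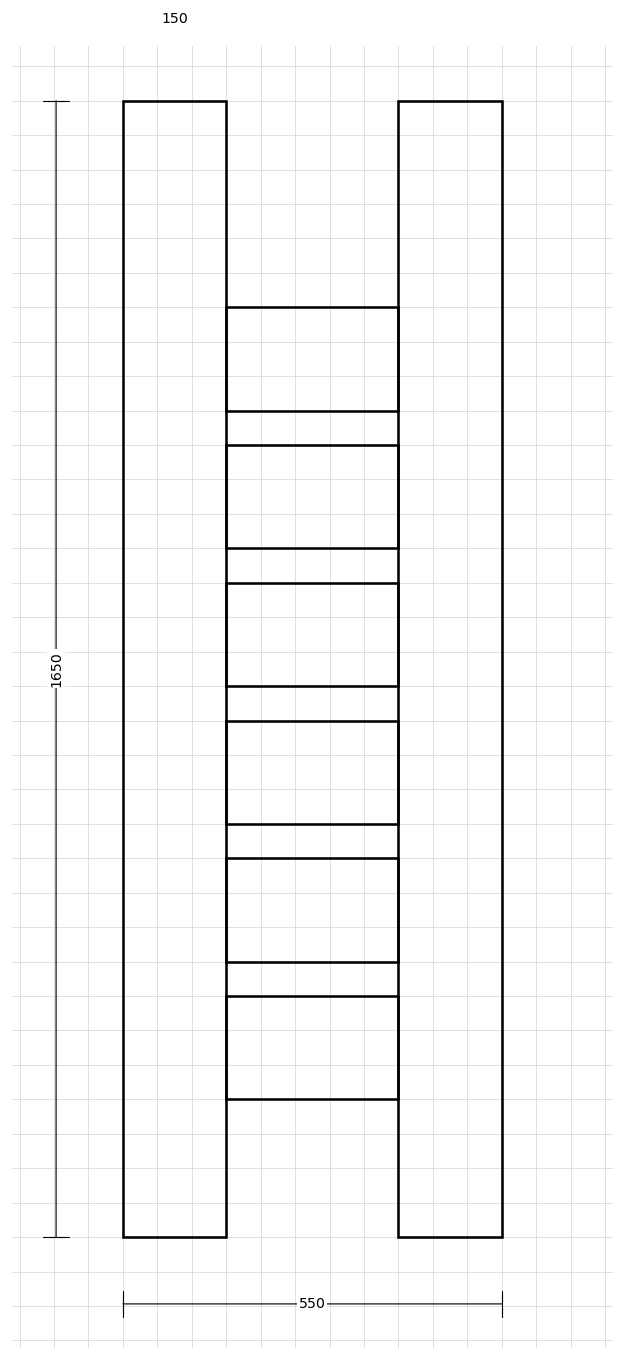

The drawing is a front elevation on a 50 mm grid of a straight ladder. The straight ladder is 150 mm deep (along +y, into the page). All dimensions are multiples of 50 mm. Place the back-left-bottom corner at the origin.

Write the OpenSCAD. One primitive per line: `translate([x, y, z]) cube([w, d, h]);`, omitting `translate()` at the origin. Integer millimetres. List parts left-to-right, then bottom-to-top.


cube([150, 150, 1650]);
translate([150, 0, 200]) cube([250, 150, 150]);
translate([150, 0, 400]) cube([250, 150, 150]);
translate([150, 0, 600]) cube([250, 150, 150]);
translate([150, 0, 800]) cube([250, 150, 150]);
translate([150, 0, 1000]) cube([250, 150, 150]);
translate([150, 0, 1200]) cube([250, 150, 150]);
translate([400, 0, 0]) cube([150, 150, 1650]);
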